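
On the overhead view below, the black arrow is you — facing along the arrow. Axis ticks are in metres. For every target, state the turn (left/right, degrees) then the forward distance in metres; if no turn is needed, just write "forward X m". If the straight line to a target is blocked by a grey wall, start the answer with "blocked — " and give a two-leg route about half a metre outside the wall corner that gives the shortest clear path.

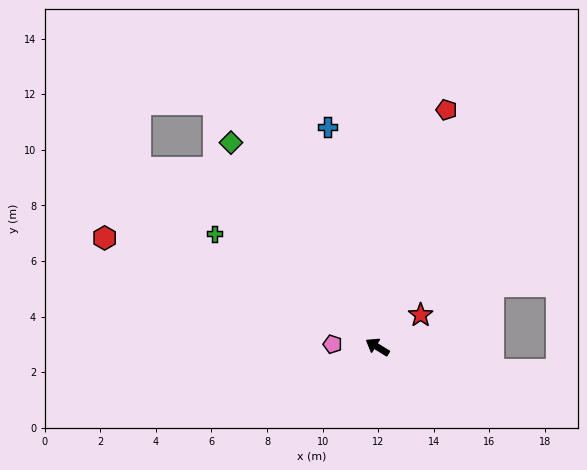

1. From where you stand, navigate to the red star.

turn right 112°, forward 1.9 m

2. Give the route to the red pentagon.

turn right 75°, forward 8.9 m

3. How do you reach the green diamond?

turn right 23°, forward 9.0 m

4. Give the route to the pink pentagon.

turn left 28°, forward 1.6 m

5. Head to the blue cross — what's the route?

turn right 46°, forward 8.1 m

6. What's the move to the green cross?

turn right 3°, forward 7.1 m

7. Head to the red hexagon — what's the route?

turn left 10°, forward 10.6 m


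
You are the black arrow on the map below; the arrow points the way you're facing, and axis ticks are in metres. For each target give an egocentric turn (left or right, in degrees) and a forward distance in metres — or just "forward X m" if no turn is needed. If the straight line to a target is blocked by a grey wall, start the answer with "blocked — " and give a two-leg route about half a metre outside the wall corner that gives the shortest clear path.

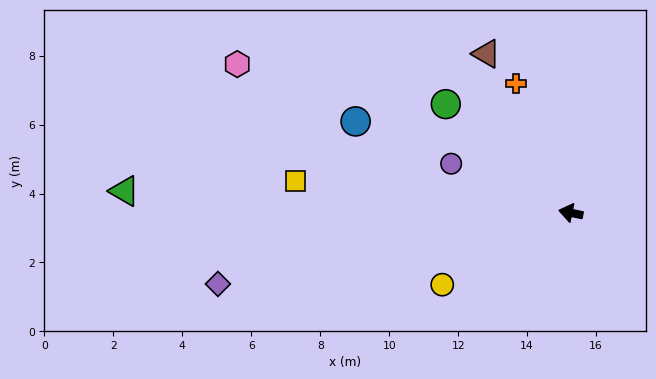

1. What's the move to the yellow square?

turn left 5°, forward 8.0 m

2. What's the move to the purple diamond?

turn left 23°, forward 10.4 m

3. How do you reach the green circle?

turn right 29°, forward 4.8 m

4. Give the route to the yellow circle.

turn left 41°, forward 4.3 m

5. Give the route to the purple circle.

turn right 11°, forward 3.8 m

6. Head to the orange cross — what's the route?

turn right 55°, forward 4.1 m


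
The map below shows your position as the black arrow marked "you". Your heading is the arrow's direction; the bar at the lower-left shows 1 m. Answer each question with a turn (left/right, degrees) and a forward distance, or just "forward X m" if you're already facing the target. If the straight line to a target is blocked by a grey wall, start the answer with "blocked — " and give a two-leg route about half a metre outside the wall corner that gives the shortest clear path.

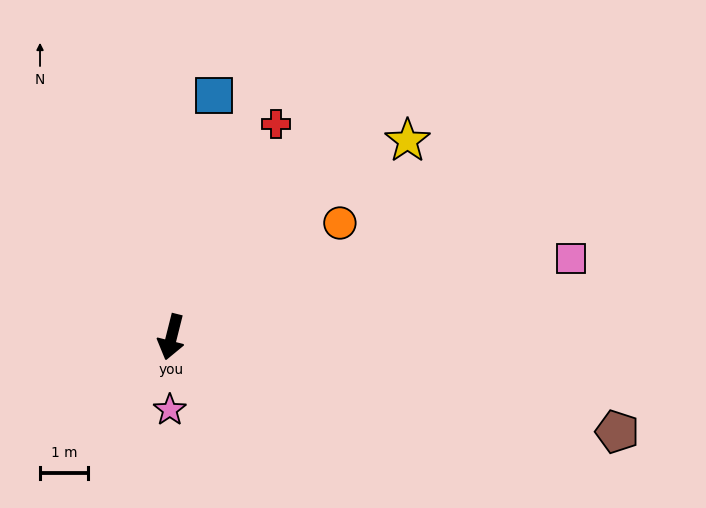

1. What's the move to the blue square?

turn right 176°, forward 5.1 m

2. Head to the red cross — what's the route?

turn left 168°, forward 4.9 m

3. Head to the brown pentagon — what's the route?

turn left 92°, forward 9.4 m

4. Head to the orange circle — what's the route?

turn left 138°, forward 4.2 m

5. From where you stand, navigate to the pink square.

turn left 115°, forward 8.4 m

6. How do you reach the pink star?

turn left 13°, forward 1.5 m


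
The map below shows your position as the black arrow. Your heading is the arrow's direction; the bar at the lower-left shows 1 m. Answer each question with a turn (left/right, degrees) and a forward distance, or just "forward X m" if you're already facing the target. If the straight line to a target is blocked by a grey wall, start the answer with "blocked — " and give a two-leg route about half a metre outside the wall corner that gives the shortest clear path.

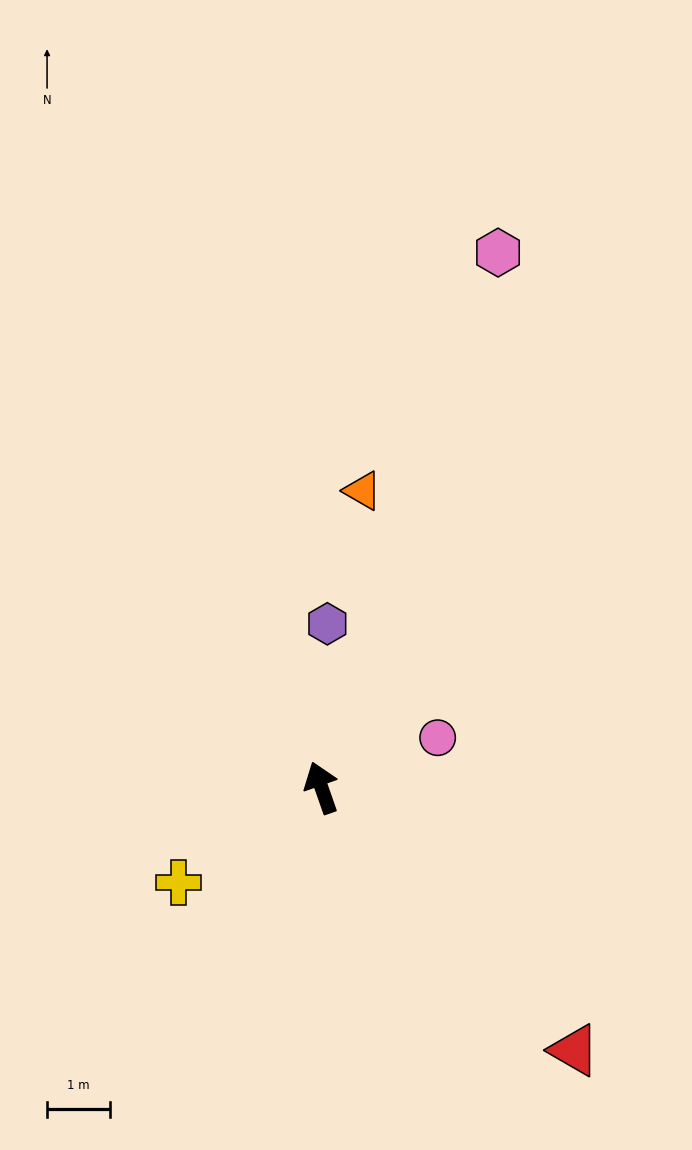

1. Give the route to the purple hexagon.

turn right 21°, forward 2.6 m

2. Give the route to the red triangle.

turn right 155°, forward 5.8 m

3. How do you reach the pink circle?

turn right 86°, forward 2.0 m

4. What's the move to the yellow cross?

turn left 104°, forward 2.7 m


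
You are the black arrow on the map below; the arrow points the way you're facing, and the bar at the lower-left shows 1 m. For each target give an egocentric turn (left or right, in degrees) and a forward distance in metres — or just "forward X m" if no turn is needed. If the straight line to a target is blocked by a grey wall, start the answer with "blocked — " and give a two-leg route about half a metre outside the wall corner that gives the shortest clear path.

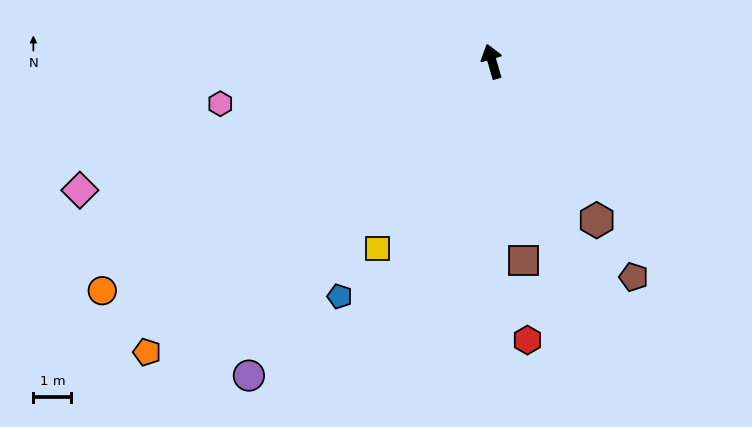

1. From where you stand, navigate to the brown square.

turn left 173°, forward 5.3 m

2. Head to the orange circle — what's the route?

turn left 104°, forward 11.9 m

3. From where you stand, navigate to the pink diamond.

turn left 91°, forward 11.4 m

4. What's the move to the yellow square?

turn left 132°, forward 5.8 m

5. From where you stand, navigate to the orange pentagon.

turn left 114°, forward 11.9 m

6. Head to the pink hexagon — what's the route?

turn left 82°, forward 7.3 m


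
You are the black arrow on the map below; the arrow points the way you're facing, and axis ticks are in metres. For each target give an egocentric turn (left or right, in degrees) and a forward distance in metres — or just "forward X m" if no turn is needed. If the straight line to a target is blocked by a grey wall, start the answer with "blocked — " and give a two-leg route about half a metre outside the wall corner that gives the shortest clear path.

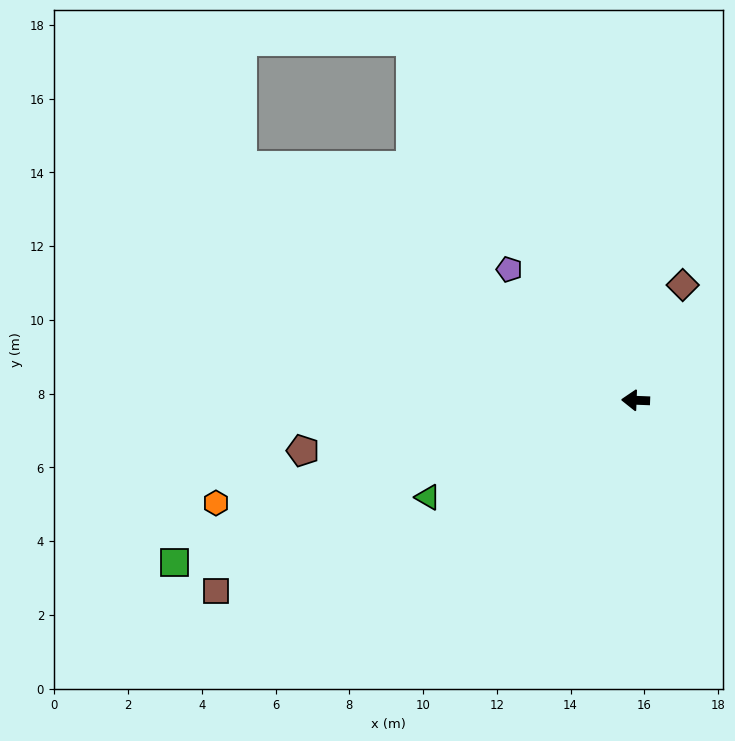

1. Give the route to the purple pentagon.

turn right 44°, forward 4.9 m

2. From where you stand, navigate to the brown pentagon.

turn left 11°, forward 9.1 m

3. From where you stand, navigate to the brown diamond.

turn right 110°, forward 3.4 m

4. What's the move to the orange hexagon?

turn left 16°, forward 11.7 m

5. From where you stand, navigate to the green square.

turn left 22°, forward 13.2 m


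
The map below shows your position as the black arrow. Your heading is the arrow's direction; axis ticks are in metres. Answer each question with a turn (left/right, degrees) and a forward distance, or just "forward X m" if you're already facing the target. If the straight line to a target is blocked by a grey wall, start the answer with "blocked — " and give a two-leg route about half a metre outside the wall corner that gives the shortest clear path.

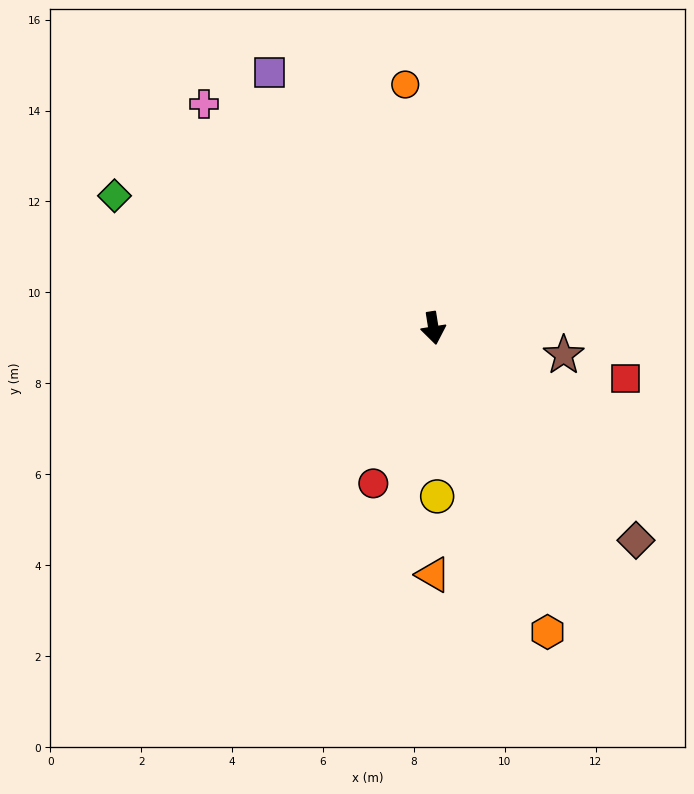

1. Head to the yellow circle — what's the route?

turn right 8°, forward 3.7 m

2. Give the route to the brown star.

turn left 69°, forward 2.9 m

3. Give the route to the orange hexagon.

turn left 12°, forward 7.1 m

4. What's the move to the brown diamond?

turn left 35°, forward 6.5 m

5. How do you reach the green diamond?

turn right 122°, forward 7.6 m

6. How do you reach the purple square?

turn right 156°, forward 6.7 m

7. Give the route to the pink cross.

turn right 143°, forward 7.1 m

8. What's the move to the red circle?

turn right 30°, forward 3.7 m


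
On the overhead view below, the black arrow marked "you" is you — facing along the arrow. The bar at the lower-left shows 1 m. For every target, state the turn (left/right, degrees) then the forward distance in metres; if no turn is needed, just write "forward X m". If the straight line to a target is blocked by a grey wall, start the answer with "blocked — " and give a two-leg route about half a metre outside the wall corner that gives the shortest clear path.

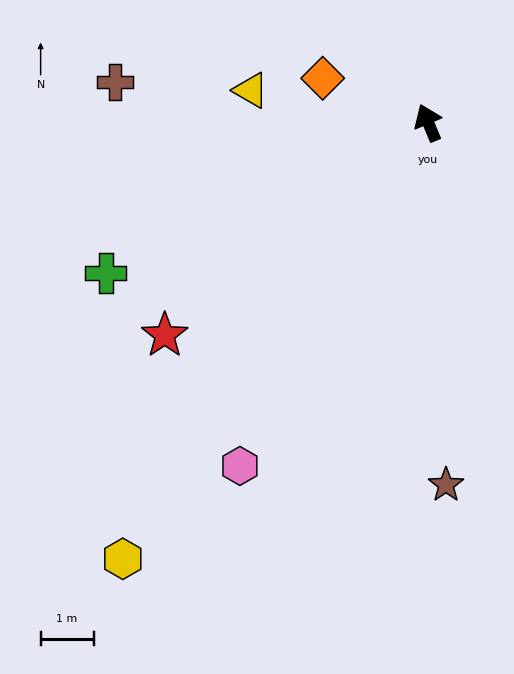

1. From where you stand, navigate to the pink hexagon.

turn left 129°, forward 7.4 m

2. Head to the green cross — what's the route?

turn left 92°, forward 6.7 m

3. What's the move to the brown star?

turn left 160°, forward 6.8 m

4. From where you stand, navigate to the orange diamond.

turn left 45°, forward 2.2 m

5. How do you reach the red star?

turn left 106°, forward 6.4 m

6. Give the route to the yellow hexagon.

turn left 122°, forward 10.0 m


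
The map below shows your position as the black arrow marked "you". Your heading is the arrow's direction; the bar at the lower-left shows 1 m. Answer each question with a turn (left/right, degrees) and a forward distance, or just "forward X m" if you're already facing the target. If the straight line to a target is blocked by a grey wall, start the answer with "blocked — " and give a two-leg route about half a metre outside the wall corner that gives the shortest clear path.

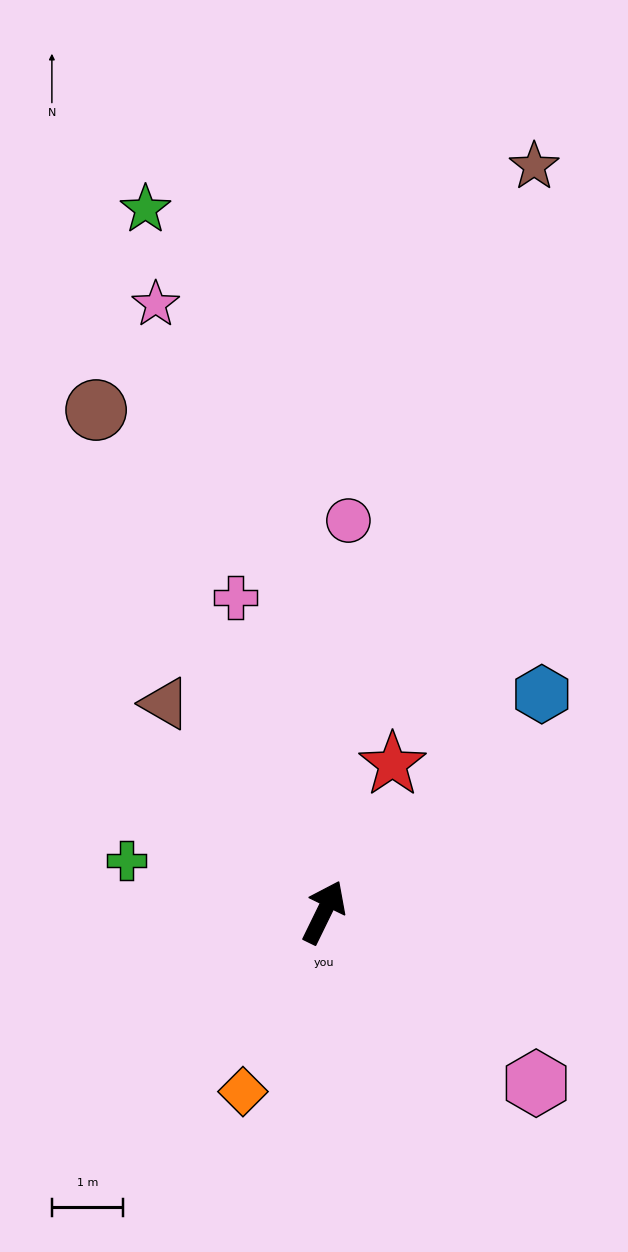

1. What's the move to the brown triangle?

turn left 63°, forward 3.7 m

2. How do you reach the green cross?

turn left 101°, forward 2.9 m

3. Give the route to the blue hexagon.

turn right 19°, forward 4.3 m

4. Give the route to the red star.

forward 2.3 m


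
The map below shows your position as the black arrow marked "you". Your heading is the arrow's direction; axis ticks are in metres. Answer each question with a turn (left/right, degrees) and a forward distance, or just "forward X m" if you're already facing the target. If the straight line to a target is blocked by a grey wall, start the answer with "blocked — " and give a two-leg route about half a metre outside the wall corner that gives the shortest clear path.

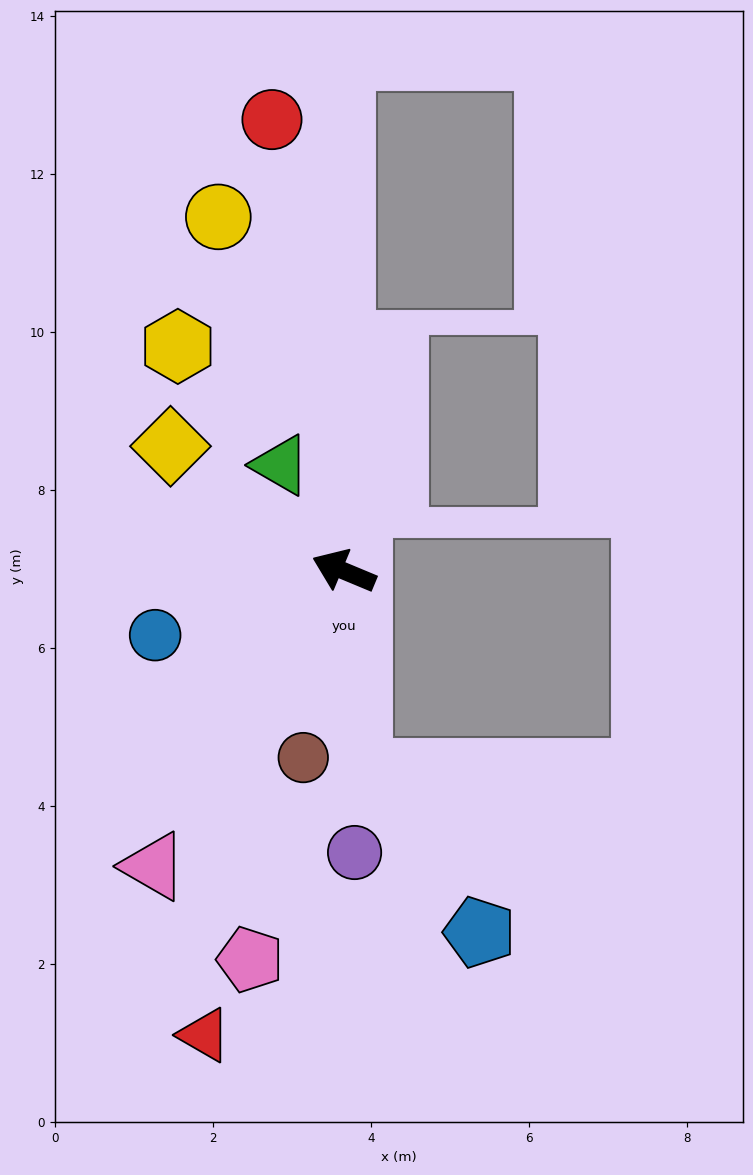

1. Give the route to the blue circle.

turn left 41°, forward 2.5 m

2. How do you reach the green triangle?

turn right 36°, forward 1.6 m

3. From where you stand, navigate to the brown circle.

turn left 100°, forward 2.4 m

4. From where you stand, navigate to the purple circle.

turn left 115°, forward 3.6 m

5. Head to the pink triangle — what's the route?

turn left 80°, forward 4.4 m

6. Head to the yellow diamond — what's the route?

turn right 13°, forward 2.7 m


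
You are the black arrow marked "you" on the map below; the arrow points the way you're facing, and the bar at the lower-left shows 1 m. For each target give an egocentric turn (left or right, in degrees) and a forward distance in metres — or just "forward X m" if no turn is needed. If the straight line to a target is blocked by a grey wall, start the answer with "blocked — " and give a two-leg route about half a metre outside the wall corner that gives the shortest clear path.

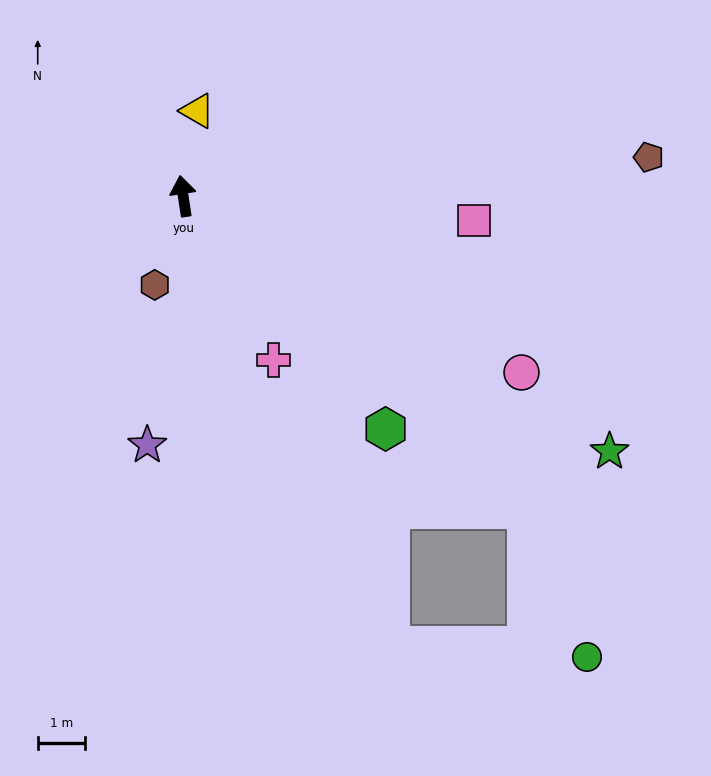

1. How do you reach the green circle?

blocked — turn right 141°, forward 9.9 m, then turn right 25°, forward 3.4 m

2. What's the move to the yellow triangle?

turn right 18°, forward 1.8 m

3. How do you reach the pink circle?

turn right 126°, forward 8.1 m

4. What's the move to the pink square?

turn right 103°, forward 6.2 m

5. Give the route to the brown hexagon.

turn left 154°, forward 2.0 m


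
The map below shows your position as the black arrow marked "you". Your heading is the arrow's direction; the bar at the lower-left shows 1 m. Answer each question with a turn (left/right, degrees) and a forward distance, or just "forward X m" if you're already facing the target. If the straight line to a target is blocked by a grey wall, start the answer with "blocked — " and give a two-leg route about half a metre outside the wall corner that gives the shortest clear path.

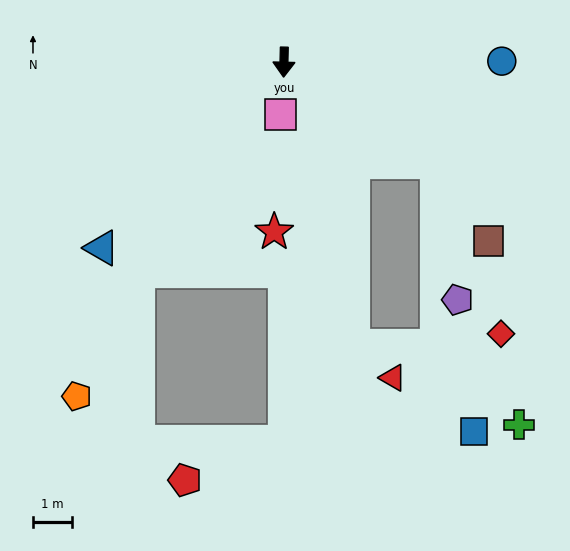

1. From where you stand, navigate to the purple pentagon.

blocked — turn left 58°, forward 4.6 m, then turn right 48°, forward 3.5 m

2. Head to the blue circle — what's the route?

turn left 92°, forward 5.5 m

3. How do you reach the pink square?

turn right 3°, forward 1.3 m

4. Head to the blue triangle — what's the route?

turn right 43°, forward 6.6 m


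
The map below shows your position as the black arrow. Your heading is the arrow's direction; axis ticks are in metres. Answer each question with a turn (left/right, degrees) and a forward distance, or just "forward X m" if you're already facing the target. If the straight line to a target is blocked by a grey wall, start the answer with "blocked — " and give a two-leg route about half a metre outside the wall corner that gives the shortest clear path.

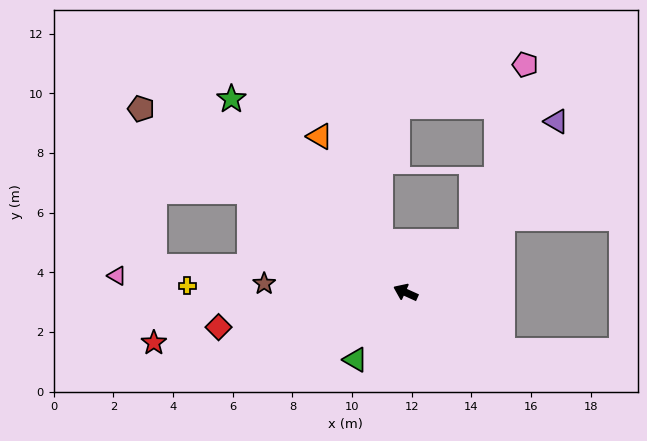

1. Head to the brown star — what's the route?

turn left 21°, forward 4.7 m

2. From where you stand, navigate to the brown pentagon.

turn right 10°, forward 10.8 m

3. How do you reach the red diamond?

turn left 35°, forward 6.4 m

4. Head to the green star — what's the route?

turn right 24°, forward 8.7 m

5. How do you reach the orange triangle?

turn right 37°, forward 6.0 m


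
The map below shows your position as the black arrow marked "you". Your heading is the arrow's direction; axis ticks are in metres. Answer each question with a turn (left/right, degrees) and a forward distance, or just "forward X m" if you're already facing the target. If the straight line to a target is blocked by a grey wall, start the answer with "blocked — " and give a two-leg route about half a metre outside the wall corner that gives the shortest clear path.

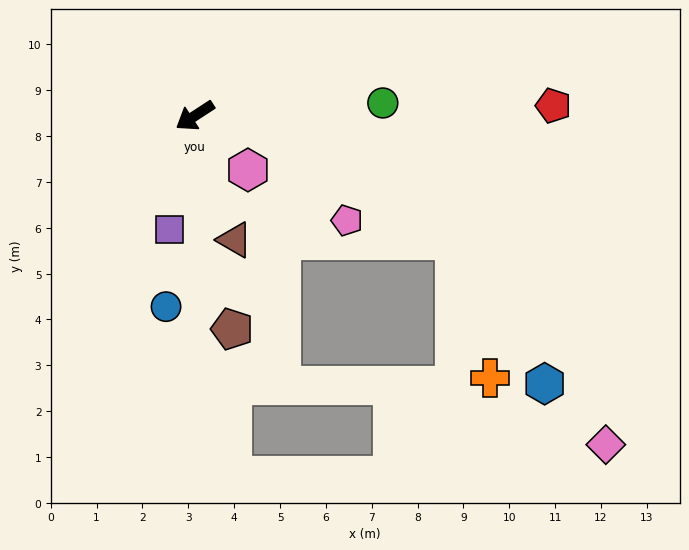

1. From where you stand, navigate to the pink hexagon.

turn left 101°, forward 1.7 m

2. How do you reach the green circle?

turn left 151°, forward 4.1 m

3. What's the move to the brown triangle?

turn left 75°, forward 2.8 m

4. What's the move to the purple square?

turn left 44°, forward 2.5 m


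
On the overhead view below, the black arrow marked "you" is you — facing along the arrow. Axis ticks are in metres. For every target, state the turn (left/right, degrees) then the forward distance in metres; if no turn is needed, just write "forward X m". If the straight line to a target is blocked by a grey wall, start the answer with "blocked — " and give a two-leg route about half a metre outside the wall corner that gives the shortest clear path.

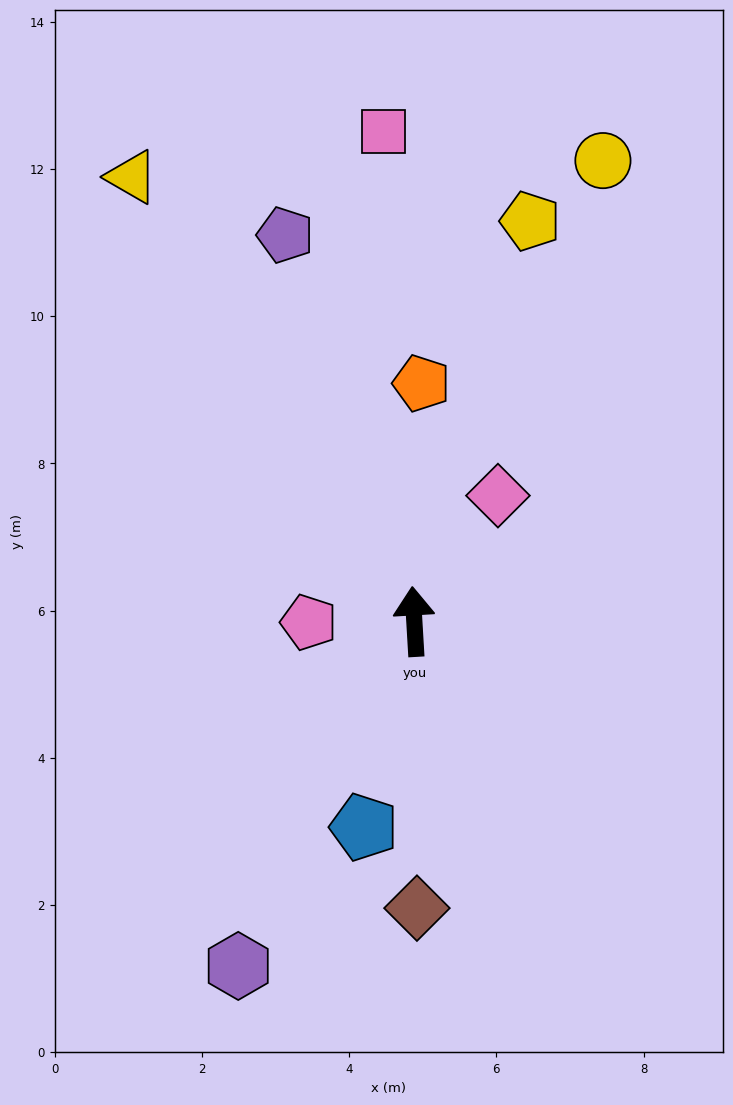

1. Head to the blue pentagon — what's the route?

turn left 163°, forward 2.9 m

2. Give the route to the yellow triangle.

turn left 29°, forward 7.2 m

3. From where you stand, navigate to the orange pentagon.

turn right 5°, forward 3.2 m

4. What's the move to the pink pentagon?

turn left 87°, forward 1.4 m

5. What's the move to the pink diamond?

turn right 37°, forward 2.1 m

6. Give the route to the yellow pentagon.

turn right 20°, forward 5.7 m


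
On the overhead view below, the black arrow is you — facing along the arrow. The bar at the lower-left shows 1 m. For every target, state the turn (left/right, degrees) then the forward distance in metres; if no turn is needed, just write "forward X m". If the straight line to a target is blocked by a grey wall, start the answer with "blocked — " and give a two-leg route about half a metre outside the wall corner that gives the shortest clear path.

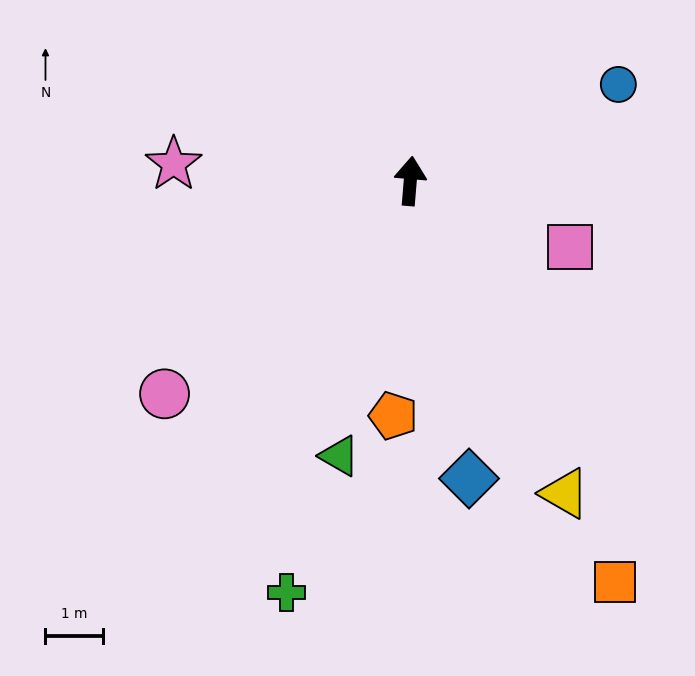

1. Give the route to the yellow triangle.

turn right 149°, forward 6.0 m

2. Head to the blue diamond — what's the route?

turn right 164°, forward 5.3 m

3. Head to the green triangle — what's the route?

turn left 170°, forward 4.9 m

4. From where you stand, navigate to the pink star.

turn left 91°, forward 4.1 m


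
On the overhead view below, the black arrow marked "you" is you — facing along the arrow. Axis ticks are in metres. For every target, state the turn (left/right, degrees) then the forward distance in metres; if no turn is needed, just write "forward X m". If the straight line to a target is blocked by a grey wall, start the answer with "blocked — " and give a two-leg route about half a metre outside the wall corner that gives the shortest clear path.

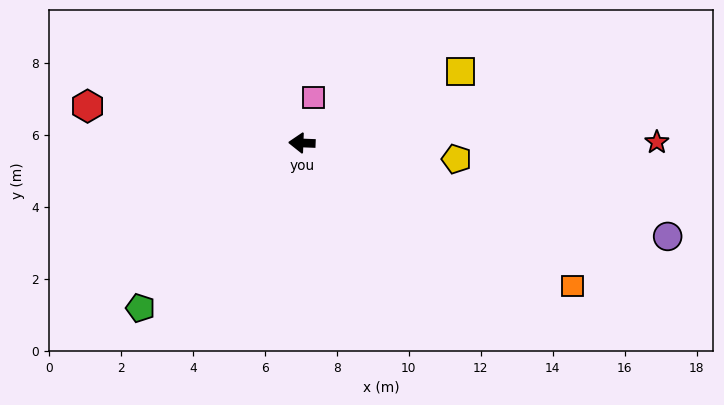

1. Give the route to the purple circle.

turn left 168°, forward 10.5 m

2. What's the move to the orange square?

turn left 154°, forward 8.5 m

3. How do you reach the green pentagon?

turn left 48°, forward 6.4 m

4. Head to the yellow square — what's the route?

turn right 153°, forward 4.8 m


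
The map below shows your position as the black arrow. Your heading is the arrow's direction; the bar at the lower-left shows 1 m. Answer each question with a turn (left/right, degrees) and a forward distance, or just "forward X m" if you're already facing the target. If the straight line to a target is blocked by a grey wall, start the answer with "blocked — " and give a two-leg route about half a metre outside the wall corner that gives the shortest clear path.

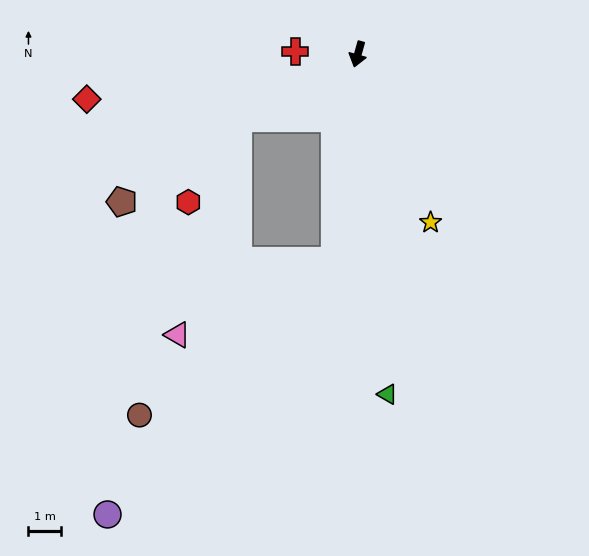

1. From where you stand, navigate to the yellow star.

turn left 39°, forward 5.7 m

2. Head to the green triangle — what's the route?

turn left 21°, forward 10.6 m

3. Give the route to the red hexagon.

blocked — turn right 46°, forward 4.2 m, then turn left 31°, forward 3.0 m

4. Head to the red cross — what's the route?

turn right 77°, forward 2.0 m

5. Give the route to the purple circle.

blocked — turn left 9°, forward 6.4 m, then turn right 35°, forward 10.6 m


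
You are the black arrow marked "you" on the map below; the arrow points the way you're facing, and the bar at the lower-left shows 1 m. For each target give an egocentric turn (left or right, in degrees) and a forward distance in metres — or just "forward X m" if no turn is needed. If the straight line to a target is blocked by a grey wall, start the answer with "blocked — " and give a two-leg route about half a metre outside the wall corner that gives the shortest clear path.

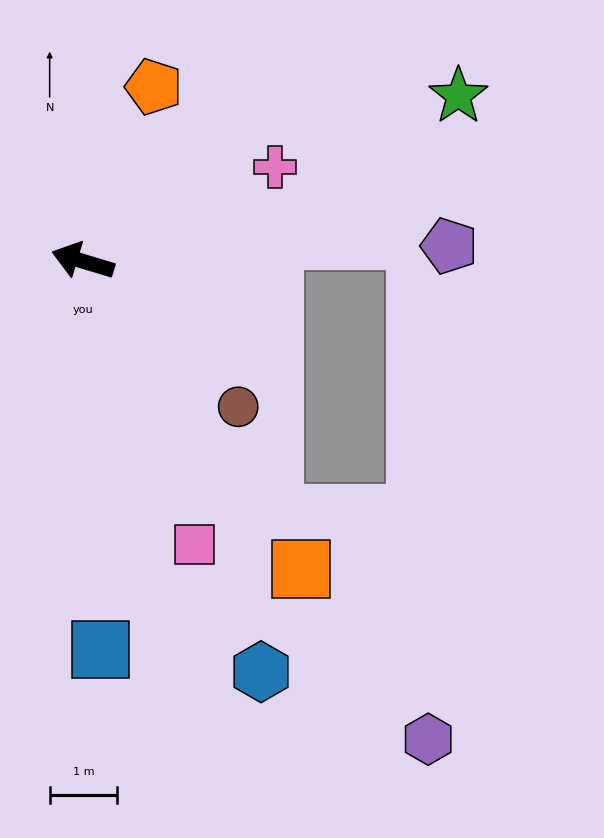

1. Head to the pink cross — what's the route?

turn right 137°, forward 3.2 m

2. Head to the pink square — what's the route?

turn left 128°, forward 4.5 m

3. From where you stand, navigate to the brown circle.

turn left 154°, forward 3.1 m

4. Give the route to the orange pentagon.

turn right 95°, forward 2.8 m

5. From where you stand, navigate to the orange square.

turn left 142°, forward 5.6 m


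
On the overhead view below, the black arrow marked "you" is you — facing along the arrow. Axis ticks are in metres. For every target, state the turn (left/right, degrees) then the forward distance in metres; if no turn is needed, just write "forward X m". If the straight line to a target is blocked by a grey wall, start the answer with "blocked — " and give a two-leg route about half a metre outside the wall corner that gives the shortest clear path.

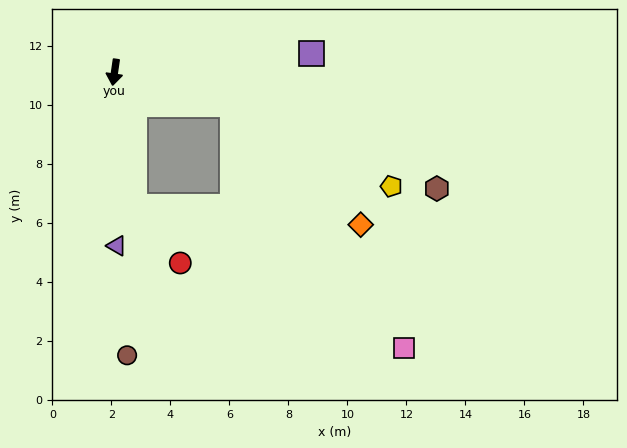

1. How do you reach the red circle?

blocked — turn left 17°, forward 4.6 m, then turn left 30°, forward 2.5 m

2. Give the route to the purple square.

turn left 104°, forward 6.7 m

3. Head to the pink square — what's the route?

blocked — turn left 83°, forward 4.1 m, then turn right 39°, forward 10.1 m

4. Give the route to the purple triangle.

turn left 9°, forward 5.9 m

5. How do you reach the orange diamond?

blocked — turn left 83°, forward 4.1 m, then turn right 28°, forward 6.0 m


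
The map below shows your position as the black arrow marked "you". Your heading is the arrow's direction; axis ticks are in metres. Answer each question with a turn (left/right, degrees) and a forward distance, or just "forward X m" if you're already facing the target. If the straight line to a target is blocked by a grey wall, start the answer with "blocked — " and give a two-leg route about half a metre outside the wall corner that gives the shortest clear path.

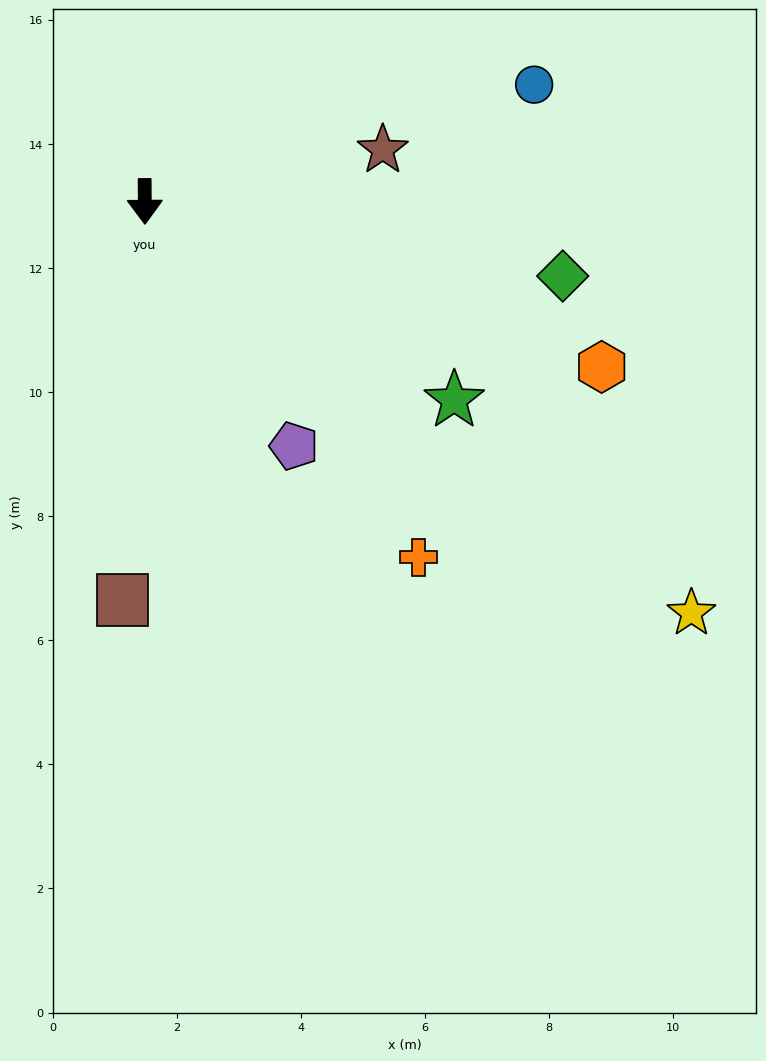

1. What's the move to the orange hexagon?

turn left 70°, forward 7.8 m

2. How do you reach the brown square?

turn right 4°, forward 6.4 m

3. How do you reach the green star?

turn left 57°, forward 5.9 m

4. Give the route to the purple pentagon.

turn left 31°, forward 4.6 m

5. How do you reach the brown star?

turn left 102°, forward 3.9 m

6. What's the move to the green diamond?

turn left 79°, forward 6.8 m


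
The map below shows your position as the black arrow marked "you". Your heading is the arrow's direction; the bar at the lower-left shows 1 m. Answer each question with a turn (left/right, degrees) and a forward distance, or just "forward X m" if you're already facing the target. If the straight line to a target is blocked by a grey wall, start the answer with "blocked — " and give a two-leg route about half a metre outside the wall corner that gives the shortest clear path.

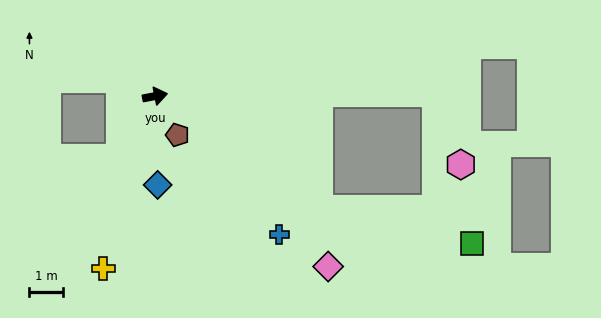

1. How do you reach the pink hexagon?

blocked — turn right 10°, forward 8.4 m, then turn right 72°, forward 2.3 m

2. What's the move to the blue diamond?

turn right 99°, forward 2.7 m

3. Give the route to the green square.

blocked — turn right 46°, forward 6.0 m, then turn left 22°, forward 4.7 m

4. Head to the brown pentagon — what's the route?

turn right 71°, forward 1.3 m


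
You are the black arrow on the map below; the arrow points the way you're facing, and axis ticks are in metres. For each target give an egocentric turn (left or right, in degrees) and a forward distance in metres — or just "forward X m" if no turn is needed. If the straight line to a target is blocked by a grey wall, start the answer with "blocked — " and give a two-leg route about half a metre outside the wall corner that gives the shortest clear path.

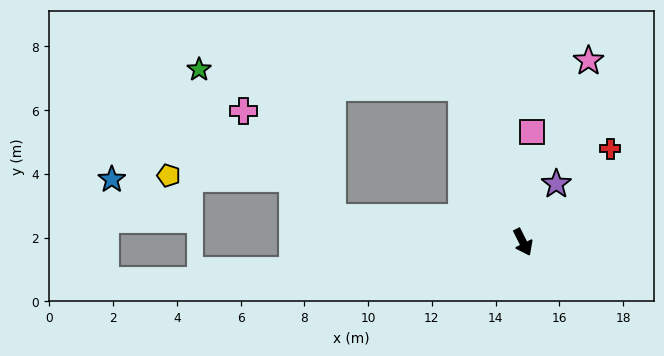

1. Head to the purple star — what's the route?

turn left 123°, forward 2.1 m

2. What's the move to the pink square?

turn left 149°, forward 3.5 m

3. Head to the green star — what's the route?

blocked — turn left 175°, forward 5.2 m, then turn left 64°, forward 8.2 m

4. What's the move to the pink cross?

blocked — turn right 124°, forward 6.0 m, then turn right 43°, forward 4.4 m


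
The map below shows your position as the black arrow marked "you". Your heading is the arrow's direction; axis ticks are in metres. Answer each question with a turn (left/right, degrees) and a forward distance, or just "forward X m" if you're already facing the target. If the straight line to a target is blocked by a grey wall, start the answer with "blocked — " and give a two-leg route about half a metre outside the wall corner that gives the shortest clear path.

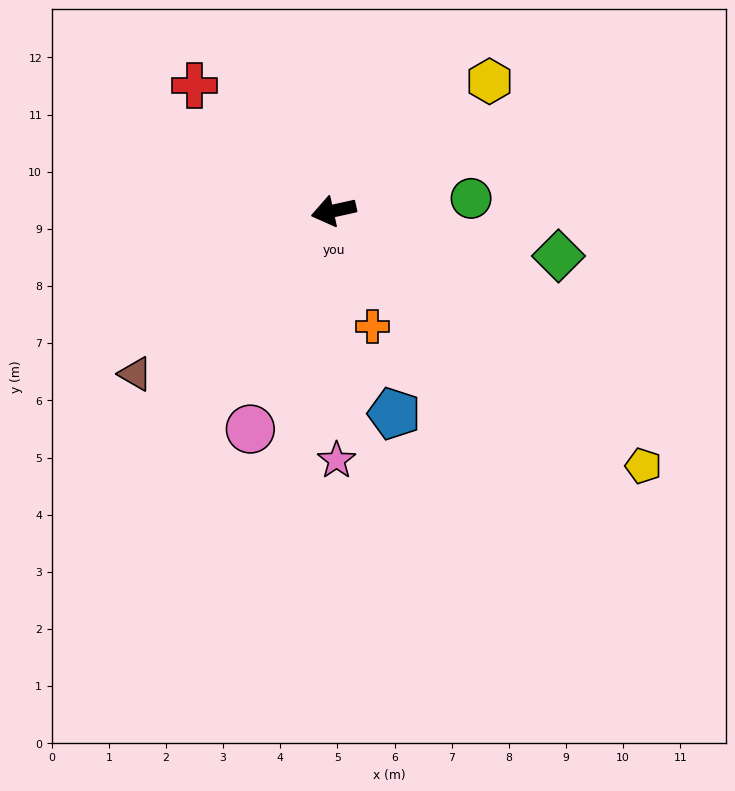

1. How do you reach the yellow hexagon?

turn right 153°, forward 3.5 m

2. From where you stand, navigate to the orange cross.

turn left 96°, forward 2.1 m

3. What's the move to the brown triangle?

turn left 27°, forward 4.5 m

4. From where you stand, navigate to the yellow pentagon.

turn left 128°, forward 7.0 m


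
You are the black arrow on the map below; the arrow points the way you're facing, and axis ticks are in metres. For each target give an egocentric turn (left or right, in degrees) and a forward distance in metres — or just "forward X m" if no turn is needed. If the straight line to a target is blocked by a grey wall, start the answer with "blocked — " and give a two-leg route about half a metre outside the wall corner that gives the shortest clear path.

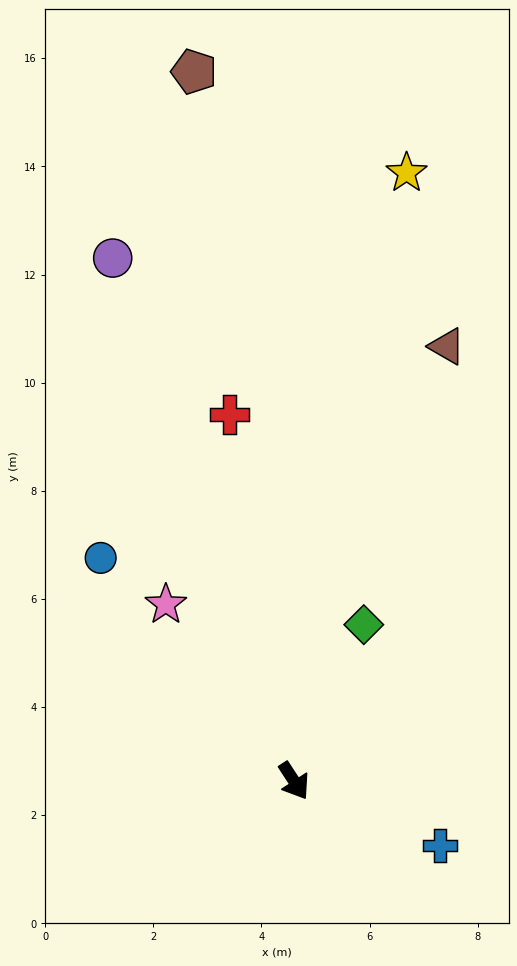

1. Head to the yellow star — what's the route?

turn left 136°, forward 11.4 m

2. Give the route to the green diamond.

turn left 123°, forward 3.2 m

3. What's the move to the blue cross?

turn left 33°, forward 3.0 m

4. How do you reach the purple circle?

turn left 166°, forward 10.2 m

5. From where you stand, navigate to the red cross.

turn left 157°, forward 6.9 m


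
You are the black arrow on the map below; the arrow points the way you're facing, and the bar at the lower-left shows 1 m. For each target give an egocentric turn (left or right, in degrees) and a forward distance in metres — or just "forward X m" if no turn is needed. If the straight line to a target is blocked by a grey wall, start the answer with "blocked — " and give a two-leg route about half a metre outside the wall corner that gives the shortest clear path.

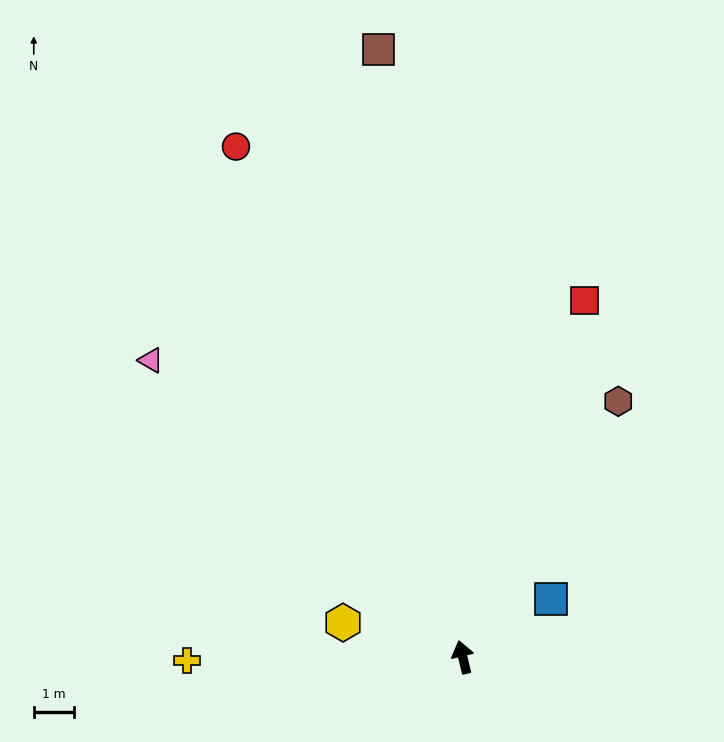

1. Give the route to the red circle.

turn left 11°, forward 14.0 m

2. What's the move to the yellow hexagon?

turn left 61°, forward 3.1 m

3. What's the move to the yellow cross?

turn left 77°, forward 6.9 m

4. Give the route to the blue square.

turn right 70°, forward 2.6 m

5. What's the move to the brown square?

turn right 6°, forward 15.4 m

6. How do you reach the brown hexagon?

turn right 45°, forward 7.5 m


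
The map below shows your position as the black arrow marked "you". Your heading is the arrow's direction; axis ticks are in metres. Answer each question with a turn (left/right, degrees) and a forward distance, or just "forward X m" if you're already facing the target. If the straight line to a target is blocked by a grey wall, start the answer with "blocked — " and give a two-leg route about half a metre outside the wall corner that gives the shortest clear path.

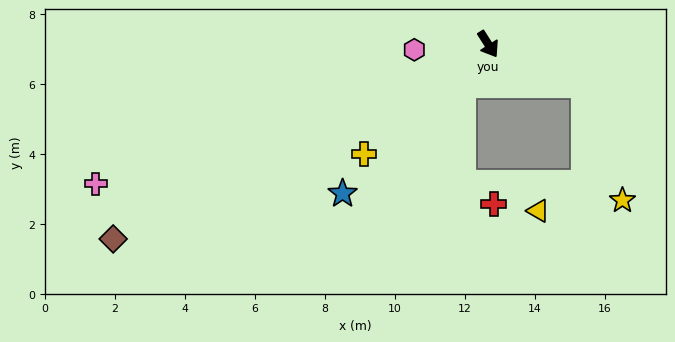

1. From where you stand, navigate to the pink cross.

turn right 103°, forward 11.9 m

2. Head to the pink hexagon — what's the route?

turn right 118°, forward 2.1 m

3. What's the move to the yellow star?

blocked — turn left 36°, forward 3.0 m, then turn right 51°, forward 3.5 m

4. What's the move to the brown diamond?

turn right 95°, forward 12.1 m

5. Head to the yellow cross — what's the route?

turn right 81°, forward 4.7 m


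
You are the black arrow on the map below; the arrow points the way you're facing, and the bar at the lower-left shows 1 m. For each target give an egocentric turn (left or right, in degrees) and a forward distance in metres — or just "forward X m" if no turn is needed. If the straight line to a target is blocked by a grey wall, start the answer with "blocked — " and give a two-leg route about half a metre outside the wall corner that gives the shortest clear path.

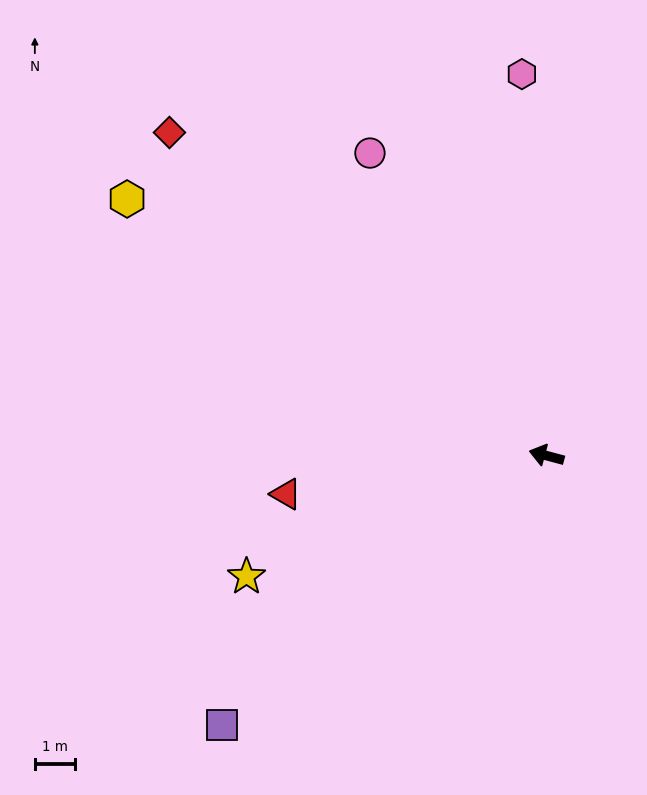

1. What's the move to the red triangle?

turn left 23°, forward 6.6 m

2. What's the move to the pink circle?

turn right 45°, forward 8.8 m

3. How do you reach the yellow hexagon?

turn right 17°, forward 12.3 m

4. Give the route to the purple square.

turn left 55°, forward 10.5 m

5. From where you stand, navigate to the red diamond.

turn right 26°, forward 12.4 m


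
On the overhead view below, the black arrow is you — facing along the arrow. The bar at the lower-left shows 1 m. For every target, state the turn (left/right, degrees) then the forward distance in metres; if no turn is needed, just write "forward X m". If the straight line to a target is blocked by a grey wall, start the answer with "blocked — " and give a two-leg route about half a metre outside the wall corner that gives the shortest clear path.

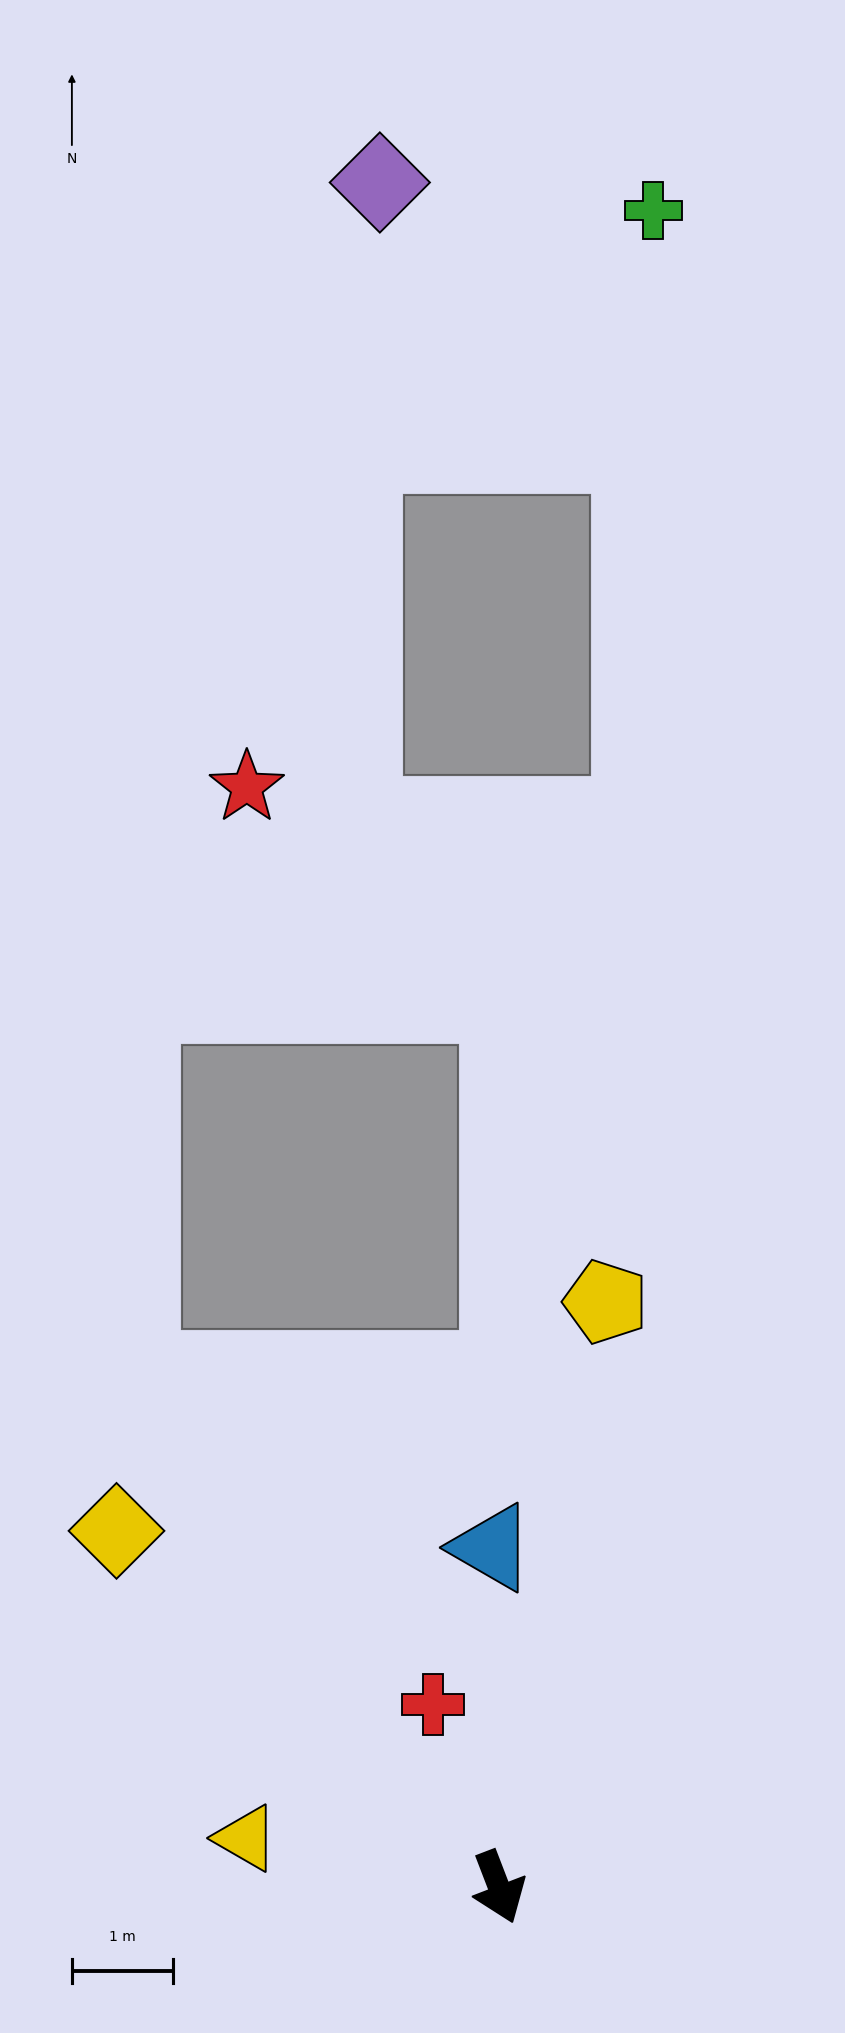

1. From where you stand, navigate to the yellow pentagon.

turn left 149°, forward 5.9 m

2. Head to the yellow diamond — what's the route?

turn right 154°, forward 5.2 m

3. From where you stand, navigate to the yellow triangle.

turn right 122°, forward 2.5 m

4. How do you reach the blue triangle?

turn left 160°, forward 3.4 m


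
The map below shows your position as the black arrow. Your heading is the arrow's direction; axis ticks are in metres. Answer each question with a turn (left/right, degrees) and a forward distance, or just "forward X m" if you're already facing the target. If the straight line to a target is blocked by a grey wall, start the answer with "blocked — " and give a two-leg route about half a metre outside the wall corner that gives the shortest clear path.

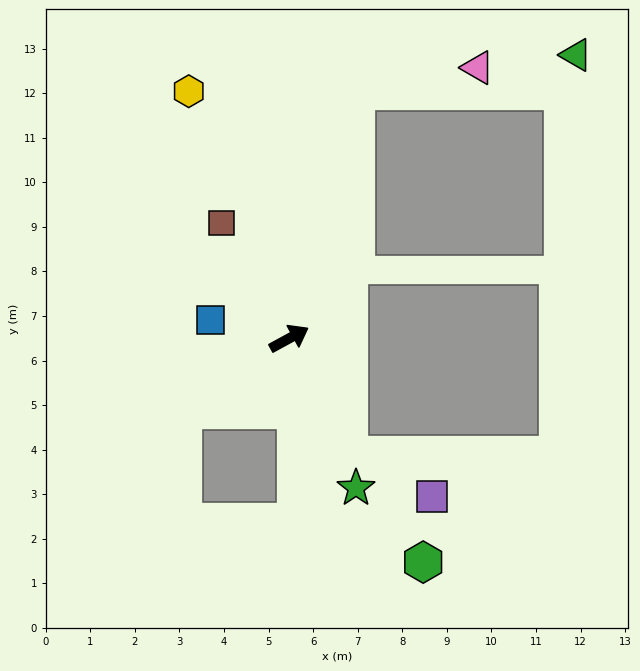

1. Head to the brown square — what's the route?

turn left 92°, forward 3.0 m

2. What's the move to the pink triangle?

blocked — turn left 46°, forward 5.7 m, then turn right 64°, forward 2.8 m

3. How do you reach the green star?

turn right 95°, forward 3.7 m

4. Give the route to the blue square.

turn left 138°, forward 1.8 m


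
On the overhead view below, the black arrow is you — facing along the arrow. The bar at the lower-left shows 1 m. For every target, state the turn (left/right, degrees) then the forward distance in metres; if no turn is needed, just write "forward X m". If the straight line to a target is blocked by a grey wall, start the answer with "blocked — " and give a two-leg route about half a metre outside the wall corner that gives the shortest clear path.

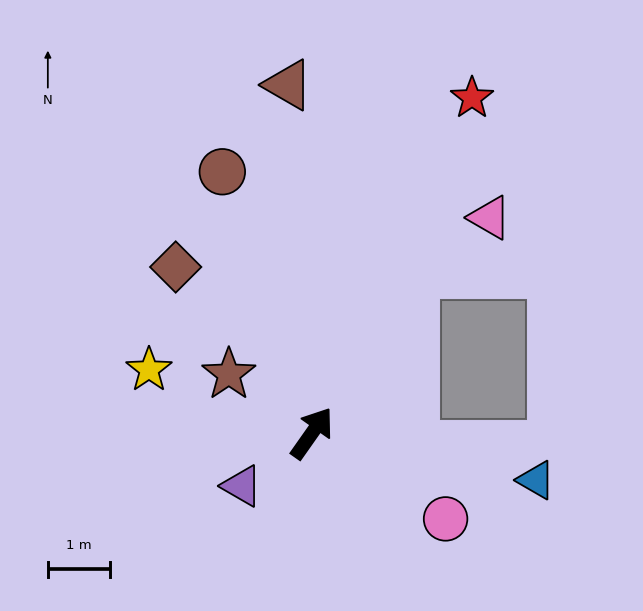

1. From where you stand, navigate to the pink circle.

turn right 88°, forward 2.6 m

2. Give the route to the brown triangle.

turn left 39°, forward 5.6 m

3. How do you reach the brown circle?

turn left 54°, forward 4.4 m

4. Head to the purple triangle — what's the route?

turn left 162°, forward 1.4 m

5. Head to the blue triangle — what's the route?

turn right 67°, forward 3.7 m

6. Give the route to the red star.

turn left 10°, forward 6.0 m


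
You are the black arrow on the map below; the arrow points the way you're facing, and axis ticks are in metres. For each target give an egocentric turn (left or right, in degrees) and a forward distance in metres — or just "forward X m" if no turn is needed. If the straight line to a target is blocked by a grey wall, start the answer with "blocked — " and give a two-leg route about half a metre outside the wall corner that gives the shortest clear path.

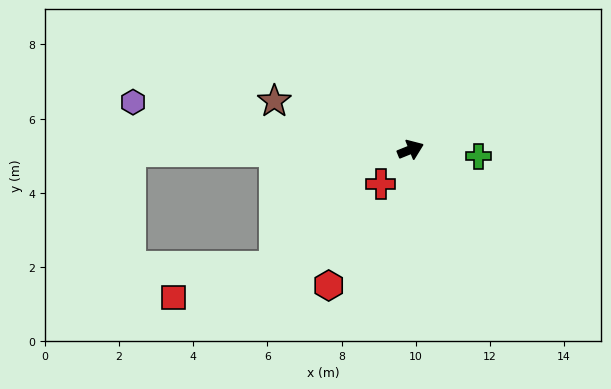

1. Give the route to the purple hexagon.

turn left 148°, forward 7.6 m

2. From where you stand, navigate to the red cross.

turn right 153°, forward 1.2 m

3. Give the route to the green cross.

turn right 28°, forward 1.8 m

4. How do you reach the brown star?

turn left 138°, forward 3.9 m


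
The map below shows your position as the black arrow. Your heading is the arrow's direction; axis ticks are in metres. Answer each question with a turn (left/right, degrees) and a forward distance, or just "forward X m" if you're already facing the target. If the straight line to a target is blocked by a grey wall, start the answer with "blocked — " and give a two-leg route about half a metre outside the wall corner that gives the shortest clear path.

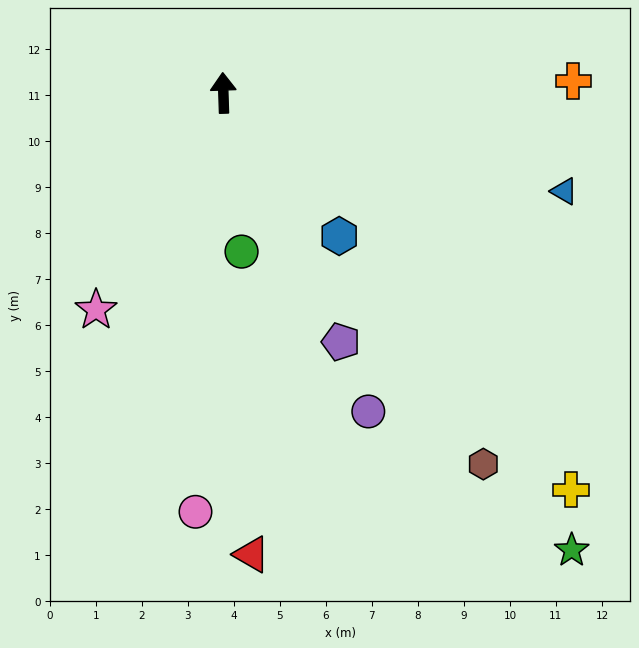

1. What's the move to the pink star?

turn left 148°, forward 5.5 m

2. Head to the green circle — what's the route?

turn right 175°, forward 3.5 m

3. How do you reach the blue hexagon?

turn right 143°, forward 4.0 m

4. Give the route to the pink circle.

turn left 174°, forward 9.1 m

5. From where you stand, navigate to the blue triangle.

turn right 108°, forward 7.7 m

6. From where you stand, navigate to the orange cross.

turn right 90°, forward 7.6 m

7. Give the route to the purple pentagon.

turn right 157°, forward 6.0 m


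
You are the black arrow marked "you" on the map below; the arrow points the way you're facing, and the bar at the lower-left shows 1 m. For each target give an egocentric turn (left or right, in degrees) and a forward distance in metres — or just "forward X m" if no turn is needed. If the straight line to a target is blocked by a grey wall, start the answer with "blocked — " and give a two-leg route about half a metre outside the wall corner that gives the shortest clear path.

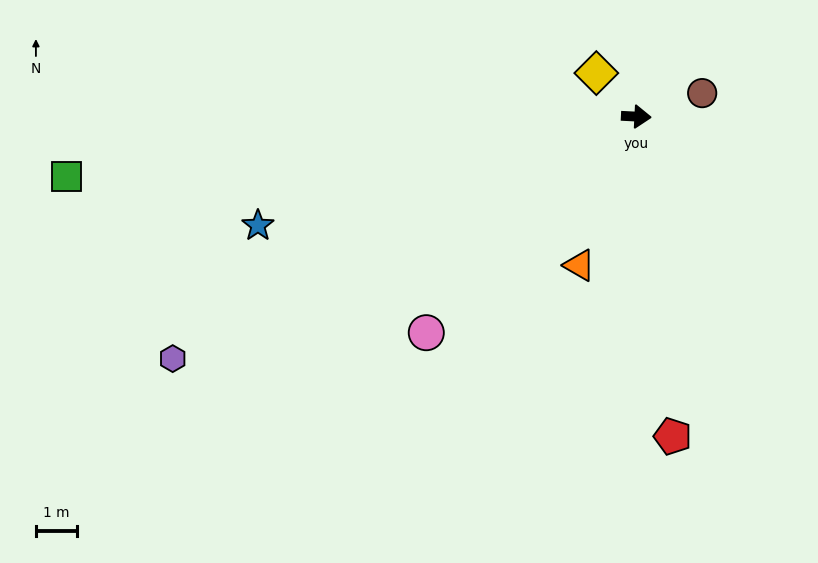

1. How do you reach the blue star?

turn right 161°, forward 9.5 m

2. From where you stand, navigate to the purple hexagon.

turn right 150°, forward 12.6 m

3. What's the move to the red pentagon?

turn right 81°, forward 7.8 m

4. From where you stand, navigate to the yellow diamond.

turn left 135°, forward 1.4 m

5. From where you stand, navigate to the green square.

turn right 171°, forward 13.8 m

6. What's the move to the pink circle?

turn right 131°, forward 7.3 m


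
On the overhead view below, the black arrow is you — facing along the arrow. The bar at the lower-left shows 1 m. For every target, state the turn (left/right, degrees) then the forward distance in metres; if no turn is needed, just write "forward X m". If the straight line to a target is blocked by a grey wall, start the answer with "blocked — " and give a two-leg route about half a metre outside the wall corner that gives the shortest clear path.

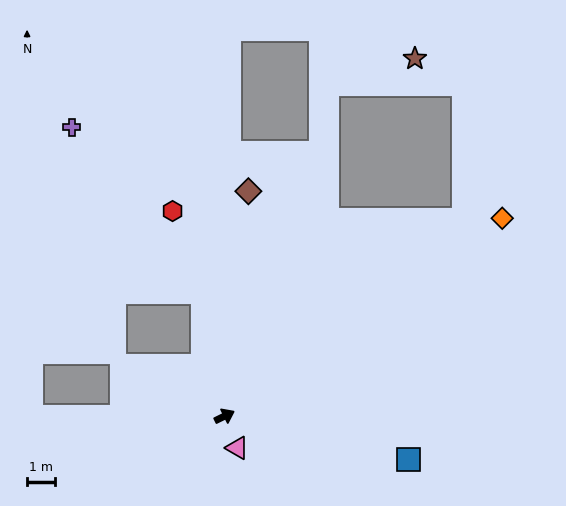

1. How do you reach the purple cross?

blocked — turn left 74°, forward 4.4 m, then turn left 28°, forward 7.4 m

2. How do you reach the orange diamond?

turn left 9°, forward 12.0 m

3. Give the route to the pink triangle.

turn right 94°, forward 1.2 m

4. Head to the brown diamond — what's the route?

turn left 58°, forward 8.0 m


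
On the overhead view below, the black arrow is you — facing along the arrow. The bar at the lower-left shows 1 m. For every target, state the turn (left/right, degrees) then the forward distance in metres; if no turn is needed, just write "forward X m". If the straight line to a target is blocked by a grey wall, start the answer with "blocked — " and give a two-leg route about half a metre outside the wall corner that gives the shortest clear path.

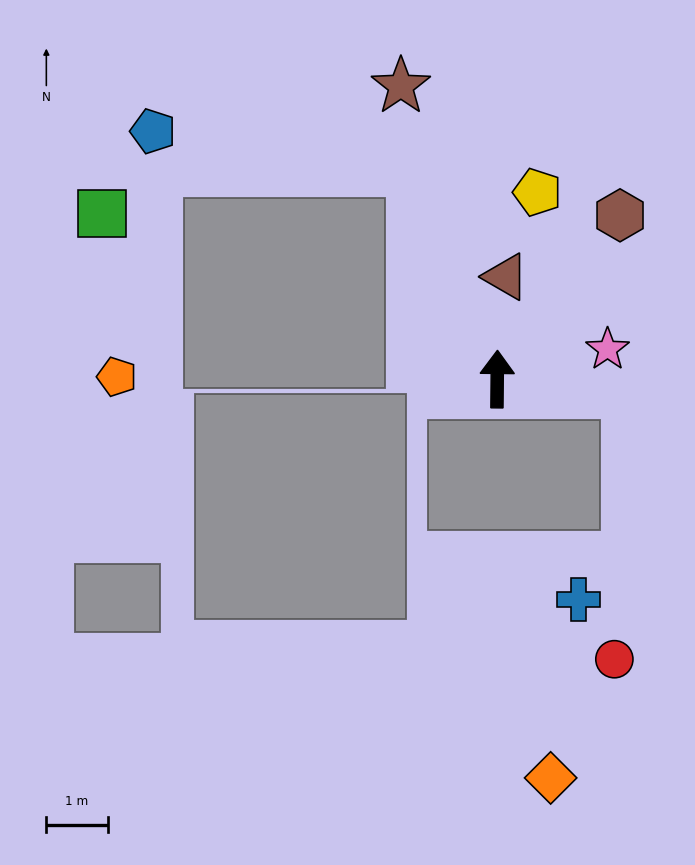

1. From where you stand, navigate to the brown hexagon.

turn right 36°, forward 3.3 m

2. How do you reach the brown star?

turn left 19°, forward 5.0 m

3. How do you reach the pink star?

turn right 74°, forward 1.9 m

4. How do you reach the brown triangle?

turn right 4°, forward 1.7 m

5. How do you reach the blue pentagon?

blocked — turn left 23°, forward 3.7 m, then turn left 59°, forward 4.3 m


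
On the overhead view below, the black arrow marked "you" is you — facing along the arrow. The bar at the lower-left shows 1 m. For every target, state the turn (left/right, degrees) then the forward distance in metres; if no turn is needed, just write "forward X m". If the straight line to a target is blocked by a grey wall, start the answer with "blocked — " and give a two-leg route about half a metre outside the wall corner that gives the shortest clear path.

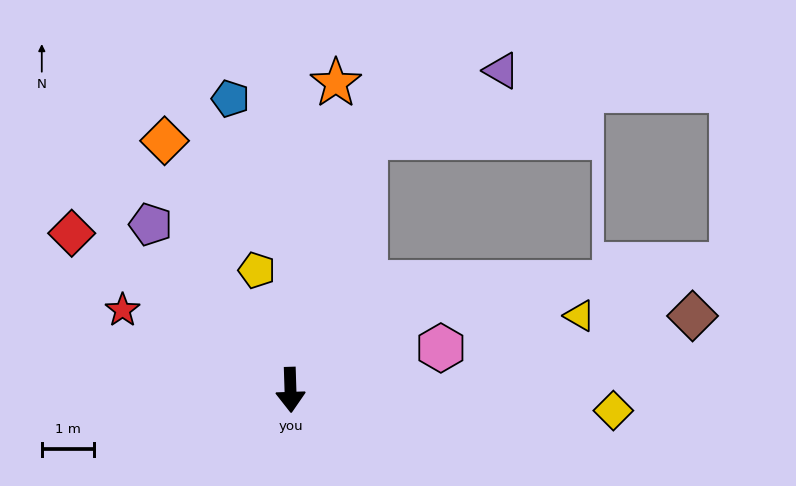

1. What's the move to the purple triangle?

blocked — turn left 162°, forward 5.1 m, then turn right 48°, forward 2.9 m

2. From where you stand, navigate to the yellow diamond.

turn left 85°, forward 6.2 m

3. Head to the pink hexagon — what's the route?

turn left 104°, forward 3.0 m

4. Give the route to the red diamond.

turn right 127°, forward 5.2 m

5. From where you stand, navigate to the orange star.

turn left 170°, forward 6.0 m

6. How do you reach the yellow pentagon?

turn right 166°, forward 2.4 m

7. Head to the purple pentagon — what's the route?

turn right 142°, forward 4.2 m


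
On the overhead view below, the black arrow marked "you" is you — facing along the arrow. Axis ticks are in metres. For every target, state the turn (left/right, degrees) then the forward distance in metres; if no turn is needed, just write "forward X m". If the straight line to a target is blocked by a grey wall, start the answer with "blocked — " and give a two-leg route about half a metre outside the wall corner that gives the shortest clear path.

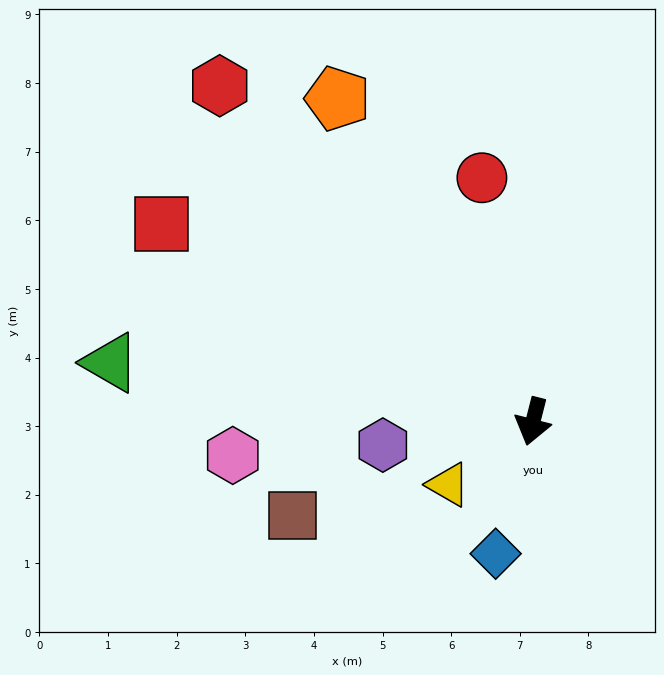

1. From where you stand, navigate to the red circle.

turn right 154°, forward 3.6 m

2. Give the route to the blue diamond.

forward 2.0 m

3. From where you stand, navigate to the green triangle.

turn right 84°, forward 6.2 m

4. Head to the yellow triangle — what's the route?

turn right 39°, forward 1.5 m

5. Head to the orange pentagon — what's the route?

turn right 135°, forward 5.5 m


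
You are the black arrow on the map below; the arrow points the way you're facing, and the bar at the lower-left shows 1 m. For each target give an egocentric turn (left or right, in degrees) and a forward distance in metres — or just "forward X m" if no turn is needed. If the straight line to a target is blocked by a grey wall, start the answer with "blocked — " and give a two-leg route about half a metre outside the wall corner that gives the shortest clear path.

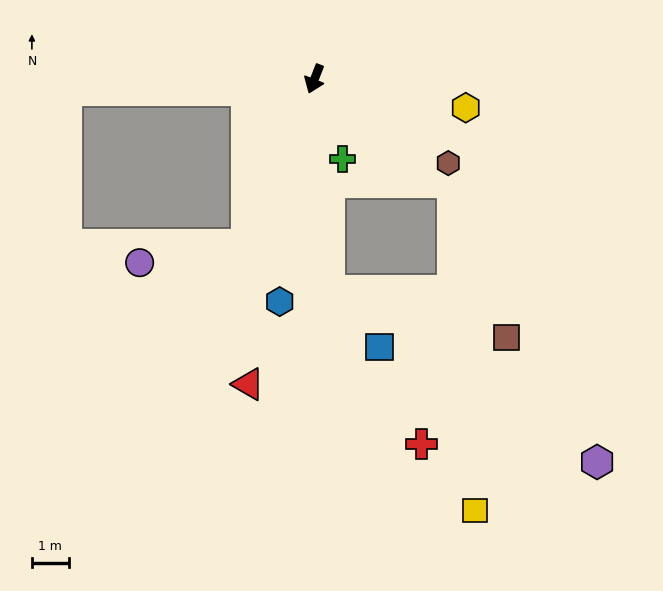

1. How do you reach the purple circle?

blocked — forward 4.9 m, then turn right 59°, forward 2.9 m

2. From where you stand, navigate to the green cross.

turn left 40°, forward 2.3 m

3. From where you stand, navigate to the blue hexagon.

turn left 13°, forward 6.1 m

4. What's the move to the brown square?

blocked — turn left 26°, forward 5.8 m, then turn left 70°, forward 5.0 m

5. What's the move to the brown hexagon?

turn left 79°, forward 4.3 m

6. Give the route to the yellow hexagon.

turn left 101°, forward 4.2 m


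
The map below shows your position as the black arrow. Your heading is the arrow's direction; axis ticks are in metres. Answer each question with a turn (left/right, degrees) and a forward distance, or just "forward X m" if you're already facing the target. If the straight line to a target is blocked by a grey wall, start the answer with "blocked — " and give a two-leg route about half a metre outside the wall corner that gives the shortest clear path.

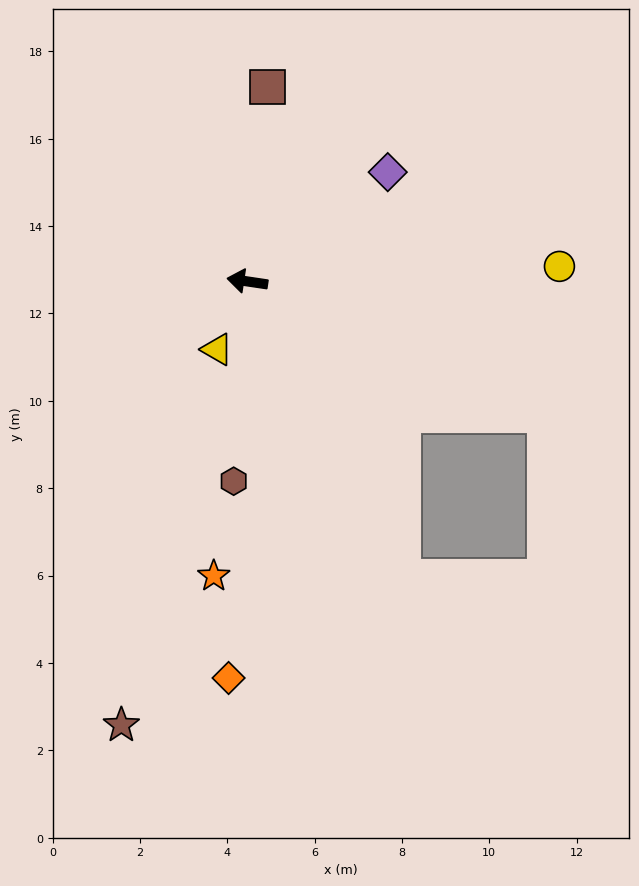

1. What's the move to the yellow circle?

turn right 169°, forward 7.2 m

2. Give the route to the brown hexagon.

turn left 95°, forward 4.6 m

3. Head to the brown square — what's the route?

turn right 87°, forward 4.5 m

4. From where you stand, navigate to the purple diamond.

turn right 134°, forward 4.1 m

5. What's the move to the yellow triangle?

turn left 74°, forward 1.7 m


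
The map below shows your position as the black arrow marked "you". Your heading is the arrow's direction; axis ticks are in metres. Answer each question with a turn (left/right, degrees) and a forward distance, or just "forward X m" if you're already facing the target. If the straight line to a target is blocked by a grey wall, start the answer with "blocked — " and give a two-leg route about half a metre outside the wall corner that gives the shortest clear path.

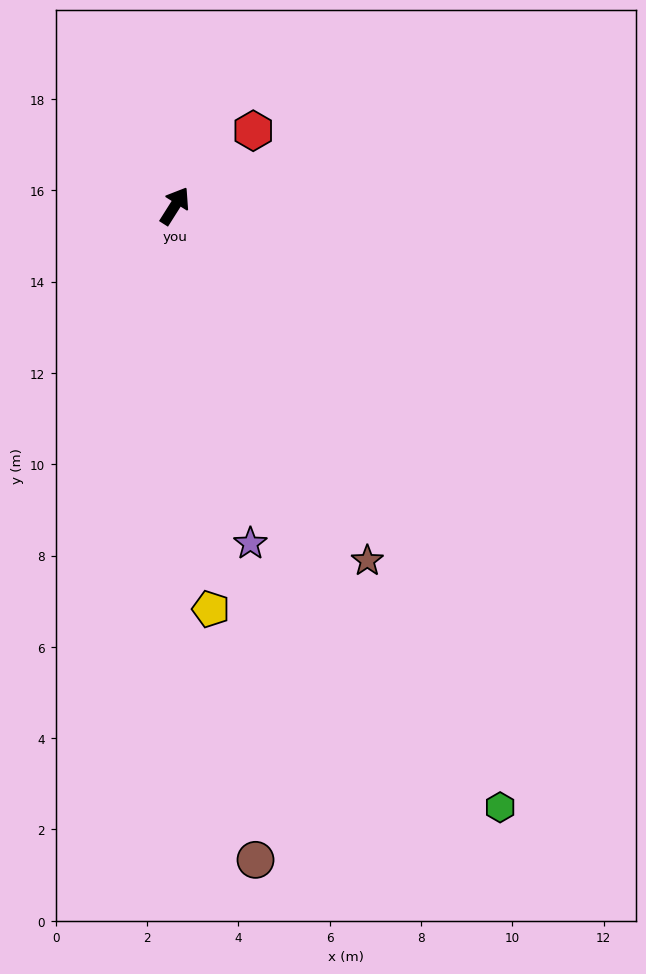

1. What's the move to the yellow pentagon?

turn right 143°, forward 8.9 m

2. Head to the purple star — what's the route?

turn right 135°, forward 7.6 m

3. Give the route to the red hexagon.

turn right 14°, forward 2.4 m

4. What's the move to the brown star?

turn right 119°, forward 8.8 m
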